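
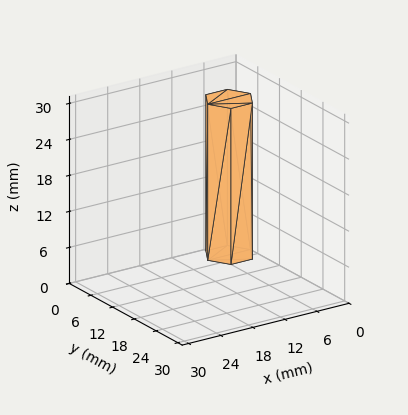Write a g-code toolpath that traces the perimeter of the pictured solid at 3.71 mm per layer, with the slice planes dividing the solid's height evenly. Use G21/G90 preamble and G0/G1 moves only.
Reading the render: the shape is a regular 6-sided prism (a cylinder approximated with 6 flat sides), circumscribed radius ≈ 4 mm, height ≈ 26 mm (dimensions read to the nearest mm from the axis ticks). For the g-code, the solid's height is divided into equal slices at the stated Δz and each level perimeter traced with G1 moves after a G0 lift.

; perimeter-only toolpath
G21 ; units = mm
G90 ; absolute positioning
G28 ; home
; layer 1
G0 Z3.71
G0 X8.00 Y4.00
G1 X6.00 Y7.46
G1 X2.00 Y7.46
G1 X0.00 Y4.00
G1 X2.00 Y0.54
G1 X6.00 Y0.54
G1 X8.00 Y4.00
; layer 2
G0 Z7.43
G0 X8.00 Y4.00
G1 X6.00 Y7.46
G1 X2.00 Y7.46
G1 X0.00 Y4.00
G1 X2.00 Y0.54
G1 X6.00 Y0.54
G1 X8.00 Y4.00
; layer 3
G0 Z11.14
G0 X8.00 Y4.00
G1 X6.00 Y7.46
G1 X2.00 Y7.46
G1 X0.00 Y4.00
G1 X2.00 Y0.54
G1 X6.00 Y0.54
G1 X8.00 Y4.00
; layer 4
G0 Z14.86
G0 X8.00 Y4.00
G1 X6.00 Y7.46
G1 X2.00 Y7.46
G1 X0.00 Y4.00
G1 X2.00 Y0.54
G1 X6.00 Y0.54
G1 X8.00 Y4.00
; layer 5
G0 Z18.57
G0 X8.00 Y4.00
G1 X6.00 Y7.46
G1 X2.00 Y7.46
G1 X0.00 Y4.00
G1 X2.00 Y0.54
G1 X6.00 Y0.54
G1 X8.00 Y4.00
; layer 6
G0 Z22.29
G0 X8.00 Y4.00
G1 X6.00 Y7.46
G1 X2.00 Y7.46
G1 X0.00 Y4.00
G1 X2.00 Y0.54
G1 X6.00 Y0.54
G1 X8.00 Y4.00
; layer 7
G0 Z26.00
G0 X8.00 Y4.00
G1 X6.00 Y7.46
G1 X2.00 Y7.46
G1 X0.00 Y4.00
G1 X2.00 Y0.54
G1 X6.00 Y0.54
G1 X8.00 Y4.00
M2 ; end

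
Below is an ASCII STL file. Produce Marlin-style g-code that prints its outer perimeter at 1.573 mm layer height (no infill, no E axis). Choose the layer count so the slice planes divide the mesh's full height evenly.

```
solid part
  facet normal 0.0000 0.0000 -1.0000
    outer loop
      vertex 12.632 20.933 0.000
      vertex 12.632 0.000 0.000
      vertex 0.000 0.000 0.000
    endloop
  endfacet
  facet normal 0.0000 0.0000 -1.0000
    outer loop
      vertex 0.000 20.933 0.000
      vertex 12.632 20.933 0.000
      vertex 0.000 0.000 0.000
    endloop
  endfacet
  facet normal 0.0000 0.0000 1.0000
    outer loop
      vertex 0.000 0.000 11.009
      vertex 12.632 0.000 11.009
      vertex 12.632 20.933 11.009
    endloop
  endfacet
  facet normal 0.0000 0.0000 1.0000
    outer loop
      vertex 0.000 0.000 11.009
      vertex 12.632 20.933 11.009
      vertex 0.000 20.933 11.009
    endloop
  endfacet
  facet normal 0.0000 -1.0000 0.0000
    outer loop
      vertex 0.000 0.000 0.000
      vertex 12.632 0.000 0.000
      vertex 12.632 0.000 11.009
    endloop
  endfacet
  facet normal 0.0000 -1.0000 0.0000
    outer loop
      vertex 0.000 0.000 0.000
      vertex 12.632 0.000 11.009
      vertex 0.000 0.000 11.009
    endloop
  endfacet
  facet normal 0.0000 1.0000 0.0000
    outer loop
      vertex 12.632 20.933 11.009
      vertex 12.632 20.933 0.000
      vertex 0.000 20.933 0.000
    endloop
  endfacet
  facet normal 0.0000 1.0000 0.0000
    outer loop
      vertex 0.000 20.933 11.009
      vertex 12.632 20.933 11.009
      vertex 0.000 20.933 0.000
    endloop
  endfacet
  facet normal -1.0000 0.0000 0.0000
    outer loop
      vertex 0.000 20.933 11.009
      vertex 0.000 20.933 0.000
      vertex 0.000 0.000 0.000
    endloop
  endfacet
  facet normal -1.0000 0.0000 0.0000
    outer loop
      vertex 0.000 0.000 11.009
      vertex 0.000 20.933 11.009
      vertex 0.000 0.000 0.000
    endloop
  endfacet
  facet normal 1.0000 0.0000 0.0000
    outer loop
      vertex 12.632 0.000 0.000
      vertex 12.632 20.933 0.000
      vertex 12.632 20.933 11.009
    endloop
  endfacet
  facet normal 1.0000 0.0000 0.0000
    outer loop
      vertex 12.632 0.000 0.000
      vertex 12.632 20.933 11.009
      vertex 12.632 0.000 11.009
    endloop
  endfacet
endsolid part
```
; perimeter-only toolpath
G21 ; units = mm
G90 ; absolute positioning
G28 ; home
; layer 1
G0 Z1.573
G0 X0.000 Y0.000
G1 X12.632 Y0.000
G1 X12.632 Y20.933
G1 X0.000 Y20.933
G1 X0.000 Y0.000
; layer 2
G0 Z3.145
G0 X0.000 Y0.000
G1 X12.632 Y0.000
G1 X12.632 Y20.933
G1 X0.000 Y20.933
G1 X0.000 Y0.000
; layer 3
G0 Z4.718
G0 X0.000 Y0.000
G1 X12.632 Y0.000
G1 X12.632 Y20.933
G1 X0.000 Y20.933
G1 X0.000 Y0.000
; layer 4
G0 Z6.291
G0 X0.000 Y0.000
G1 X12.632 Y0.000
G1 X12.632 Y20.933
G1 X0.000 Y20.933
G1 X0.000 Y0.000
; layer 5
G0 Z7.864
G0 X0.000 Y0.000
G1 X12.632 Y0.000
G1 X12.632 Y20.933
G1 X0.000 Y20.933
G1 X0.000 Y0.000
; layer 6
G0 Z9.436
G0 X0.000 Y0.000
G1 X12.632 Y0.000
G1 X12.632 Y20.933
G1 X0.000 Y20.933
G1 X0.000 Y0.000
; layer 7
G0 Z11.009
G0 X0.000 Y0.000
G1 X12.632 Y0.000
G1 X12.632 Y20.933
G1 X0.000 Y20.933
G1 X0.000 Y0.000
M2 ; end

The solid is a rectangular box, roughly 12.6 × 20.9 mm footprint and 11 mm tall. Slicing at Δz = 1.573 mm — 7 equal slices spanning the solid's height, so layer i sits at z = i·h/7 — gives 7 non-empty perimeters. Each is a 4-segment closed polygon; G0 lifts to the layer z and rapids to the start vertex, then G1 traces the edges.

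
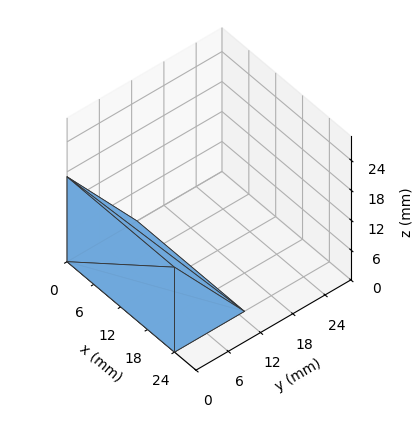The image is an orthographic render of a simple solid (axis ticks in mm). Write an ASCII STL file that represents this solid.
Reading the render: the shape is a wedge (ramp): 24 × 13 mm base, rising to 17 mm along the y=0 edge and sloping linearly to z=0 at y=13 (dimensions read to the nearest mm from the axis ticks). For the STL, each face is triangulated and given an outward normal.

solid part
  facet normal 0.0000 0.0000 -1.0000
    outer loop
      vertex 24.0 13.0 0.0
      vertex 24.0 0.0 0.0
      vertex 0.0 0.0 0.0
    endloop
  endfacet
  facet normal 0.0000 0.0000 -1.0000
    outer loop
      vertex 0.0 13.0 0.0
      vertex 24.0 13.0 0.0
      vertex 0.0 0.0 0.0
    endloop
  endfacet
  facet normal 0.0000 -1.0000 0.0000
    outer loop
      vertex 0.0 0.0 0.0
      vertex 24.0 0.0 0.0
      vertex 24.0 0.0 17.0
    endloop
  endfacet
  facet normal 0.0000 -1.0000 0.0000
    outer loop
      vertex 0.0 0.0 0.0
      vertex 24.0 0.0 17.0
      vertex 0.0 0.0 17.0
    endloop
  endfacet
  facet normal 0.0000 0.7944 0.6075
    outer loop
      vertex 0.0 0.0 17.0
      vertex 24.0 0.0 17.0
      vertex 24.0 13.0 0.0
    endloop
  endfacet
  facet normal 0.0000 0.7944 0.6075
    outer loop
      vertex 0.0 0.0 17.0
      vertex 24.0 13.0 0.0
      vertex 0.0 13.0 0.0
    endloop
  endfacet
  facet normal -1.0000 0.0000 0.0000
    outer loop
      vertex 0.0 0.0 17.0
      vertex 0.0 13.0 0.0
      vertex 0.0 0.0 0.0
    endloop
  endfacet
  facet normal 1.0000 0.0000 0.0000
    outer loop
      vertex 24.0 0.0 0.0
      vertex 24.0 13.0 0.0
      vertex 24.0 0.0 17.0
    endloop
  endfacet
endsolid part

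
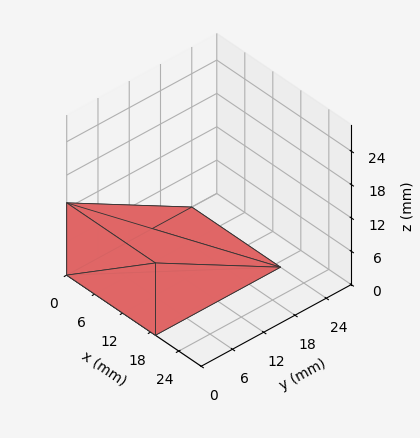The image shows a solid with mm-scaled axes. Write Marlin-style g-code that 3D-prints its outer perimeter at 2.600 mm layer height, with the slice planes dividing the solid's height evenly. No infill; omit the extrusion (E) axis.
Reading the render: the shape is a wedge (ramp): 19 × 24 mm base, rising to 13 mm along the y=0 edge and sloping linearly to z=0 at y=24 (dimensions read to the nearest mm from the axis ticks). For the g-code, the solid's height is divided into equal slices at the stated Δz and each level perimeter traced with G1 moves after a G0 lift.

; perimeter-only toolpath
G21 ; units = mm
G90 ; absolute positioning
G28 ; home
; layer 1
G0 Z2.600
G0 X0.000 Y0.000
G1 X19.000 Y0.000
G1 X19.000 Y19.200
G1 X0.000 Y19.200
G1 X0.000 Y0.000
; layer 2
G0 Z5.200
G0 X0.000 Y0.000
G1 X19.000 Y0.000
G1 X19.000 Y14.400
G1 X0.000 Y14.400
G1 X0.000 Y0.000
; layer 3
G0 Z7.800
G0 X0.000 Y0.000
G1 X19.000 Y0.000
G1 X19.000 Y9.600
G1 X0.000 Y9.600
G1 X0.000 Y0.000
; layer 4
G0 Z10.400
G0 X0.000 Y0.000
G1 X19.000 Y0.000
G1 X19.000 Y4.800
G1 X0.000 Y4.800
G1 X0.000 Y0.000
M2 ; end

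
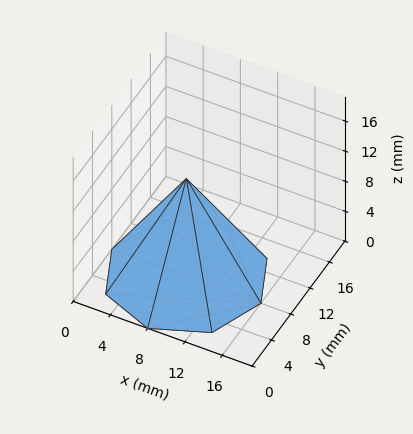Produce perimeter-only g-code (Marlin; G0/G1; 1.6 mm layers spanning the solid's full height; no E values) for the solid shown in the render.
Reading the render: the shape is a regular 8-sided pyramid, base circumscribed radius ≈ 8 mm, apex at z ≈ 13 mm (dimensions read to the nearest mm from the axis ticks). For the g-code, the solid's height is divided into equal slices at the stated Δz and each level perimeter traced with G1 moves after a G0 lift.

; perimeter-only toolpath
G21 ; units = mm
G90 ; absolute positioning
G28 ; home
; layer 1
G0 Z1.6
G0 X15.0 Y8.0
G1 X13.0 Y13.0
G1 X8.0 Y15.0
G1 X3.0 Y13.0
G1 X1.0 Y8.0
G1 X3.0 Y3.0
G1 X8.0 Y1.0
G1 X13.0 Y3.0
G1 X15.0 Y8.0
; layer 2
G0 Z3.2
G0 X14.0 Y8.0
G1 X12.3 Y12.3
G1 X8.0 Y14.0
G1 X3.7 Y12.3
G1 X2.0 Y8.0
G1 X3.7 Y3.7
G1 X8.0 Y2.0
G1 X12.3 Y3.7
G1 X14.0 Y8.0
; layer 3
G0 Z4.9
G0 X13.0 Y8.0
G1 X11.6 Y11.6
G1 X8.0 Y13.0
G1 X4.4 Y11.6
G1 X3.0 Y8.0
G1 X4.4 Y4.4
G1 X8.0 Y3.0
G1 X11.6 Y4.4
G1 X13.0 Y8.0
; layer 4
G0 Z6.5
G0 X12.0 Y8.0
G1 X10.8 Y10.8
G1 X8.0 Y12.0
G1 X5.2 Y10.8
G1 X4.0 Y8.0
G1 X5.2 Y5.2
G1 X8.0 Y4.0
G1 X10.8 Y5.2
G1 X12.0 Y8.0
; layer 5
G0 Z8.1
G0 X11.0 Y8.0
G1 X10.1 Y10.1
G1 X8.0 Y11.0
G1 X5.9 Y10.1
G1 X5.0 Y8.0
G1 X5.9 Y5.9
G1 X8.0 Y5.0
G1 X10.1 Y5.9
G1 X11.0 Y8.0
; layer 6
G0 Z9.8
G0 X10.0 Y8.0
G1 X9.4 Y9.4
G1 X8.0 Y10.0
G1 X6.6 Y9.4
G1 X6.0 Y8.0
G1 X6.6 Y6.6
G1 X8.0 Y6.0
G1 X9.4 Y6.6
G1 X10.0 Y8.0
; layer 7
G0 Z11.4
G0 X9.0 Y8.0
G1 X8.7 Y8.7
G1 X8.0 Y9.0
G1 X7.3 Y8.7
G1 X7.0 Y8.0
G1 X7.3 Y7.3
G1 X8.0 Y7.0
G1 X8.7 Y7.3
G1 X9.0 Y8.0
M2 ; end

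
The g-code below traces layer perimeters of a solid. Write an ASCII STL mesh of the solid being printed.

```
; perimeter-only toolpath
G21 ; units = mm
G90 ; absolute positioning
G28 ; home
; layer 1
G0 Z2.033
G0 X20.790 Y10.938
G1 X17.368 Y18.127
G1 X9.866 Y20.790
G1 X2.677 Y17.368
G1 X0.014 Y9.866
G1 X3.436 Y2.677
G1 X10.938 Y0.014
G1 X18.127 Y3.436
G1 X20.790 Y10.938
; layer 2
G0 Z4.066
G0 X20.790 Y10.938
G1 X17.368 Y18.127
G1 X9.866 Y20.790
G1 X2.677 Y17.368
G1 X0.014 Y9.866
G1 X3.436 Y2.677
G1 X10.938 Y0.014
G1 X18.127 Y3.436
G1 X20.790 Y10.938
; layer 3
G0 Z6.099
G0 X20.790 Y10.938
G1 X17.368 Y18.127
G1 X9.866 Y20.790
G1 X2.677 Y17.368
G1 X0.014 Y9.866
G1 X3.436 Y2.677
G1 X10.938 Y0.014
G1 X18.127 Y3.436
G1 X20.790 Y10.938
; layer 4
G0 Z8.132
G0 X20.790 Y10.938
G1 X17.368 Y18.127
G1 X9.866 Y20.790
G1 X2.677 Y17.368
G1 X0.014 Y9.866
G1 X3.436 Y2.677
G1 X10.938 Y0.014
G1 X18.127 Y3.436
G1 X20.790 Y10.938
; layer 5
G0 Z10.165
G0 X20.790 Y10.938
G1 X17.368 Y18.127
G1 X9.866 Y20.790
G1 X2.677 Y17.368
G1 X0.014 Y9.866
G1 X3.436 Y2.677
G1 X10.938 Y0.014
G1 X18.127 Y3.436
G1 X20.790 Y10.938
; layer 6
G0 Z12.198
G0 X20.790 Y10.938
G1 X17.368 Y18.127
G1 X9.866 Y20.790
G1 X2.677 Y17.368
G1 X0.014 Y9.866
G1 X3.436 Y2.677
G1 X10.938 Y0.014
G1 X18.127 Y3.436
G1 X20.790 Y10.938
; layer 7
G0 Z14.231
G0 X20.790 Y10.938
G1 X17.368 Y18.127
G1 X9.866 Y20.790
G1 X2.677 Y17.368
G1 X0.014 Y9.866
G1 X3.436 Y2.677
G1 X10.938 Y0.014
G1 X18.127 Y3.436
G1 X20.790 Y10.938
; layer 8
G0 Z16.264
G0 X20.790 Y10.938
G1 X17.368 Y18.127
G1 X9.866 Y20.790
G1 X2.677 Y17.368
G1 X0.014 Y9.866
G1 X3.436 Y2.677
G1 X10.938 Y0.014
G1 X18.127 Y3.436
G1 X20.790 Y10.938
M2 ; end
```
solid part
  facet normal 0.0000 0.0000 -1.0000
    outer loop
      vertex 9.866 20.790 0.000
      vertex 17.368 18.127 0.000
      vertex 20.790 10.938 0.000
    endloop
  endfacet
  facet normal 0.0000 0.0000 -1.0000
    outer loop
      vertex 2.677 17.368 0.000
      vertex 9.866 20.790 0.000
      vertex 20.790 10.938 0.000
    endloop
  endfacet
  facet normal 0.0000 0.0000 -1.0000
    outer loop
      vertex 0.014 9.866 0.000
      vertex 2.677 17.368 0.000
      vertex 20.790 10.938 0.000
    endloop
  endfacet
  facet normal 0.0000 0.0000 -1.0000
    outer loop
      vertex 3.436 2.677 0.000
      vertex 0.014 9.866 0.000
      vertex 20.790 10.938 0.000
    endloop
  endfacet
  facet normal 0.0000 0.0000 -1.0000
    outer loop
      vertex 10.938 0.014 0.000
      vertex 3.436 2.677 0.000
      vertex 20.790 10.938 0.000
    endloop
  endfacet
  facet normal 0.0000 0.0000 -1.0000
    outer loop
      vertex 18.127 3.436 0.000
      vertex 10.938 0.014 0.000
      vertex 20.790 10.938 0.000
    endloop
  endfacet
  facet normal 0.0000 0.0000 1.0000
    outer loop
      vertex 20.790 10.938 16.264
      vertex 17.368 18.127 16.264
      vertex 9.866 20.790 16.264
    endloop
  endfacet
  facet normal 0.0000 0.0000 1.0000
    outer loop
      vertex 20.790 10.938 16.264
      vertex 9.866 20.790 16.264
      vertex 2.677 17.368 16.264
    endloop
  endfacet
  facet normal 0.0000 0.0000 1.0000
    outer loop
      vertex 20.790 10.938 16.264
      vertex 2.677 17.368 16.264
      vertex 0.014 9.866 16.264
    endloop
  endfacet
  facet normal 0.0000 0.0000 1.0000
    outer loop
      vertex 20.790 10.938 16.264
      vertex 0.014 9.866 16.264
      vertex 3.436 2.677 16.264
    endloop
  endfacet
  facet normal 0.0000 0.0000 1.0000
    outer loop
      vertex 20.790 10.938 16.264
      vertex 3.436 2.677 16.264
      vertex 10.938 0.014 16.264
    endloop
  endfacet
  facet normal 0.0000 0.0000 1.0000
    outer loop
      vertex 20.790 10.938 16.264
      vertex 10.938 0.014 16.264
      vertex 18.127 3.436 16.264
    endloop
  endfacet
  facet normal 0.9029 0.4298 0.0000
    outer loop
      vertex 20.790 10.938 0.000
      vertex 17.368 18.127 0.000
      vertex 17.368 18.127 16.264
    endloop
  endfacet
  facet normal 0.9029 0.4298 0.0000
    outer loop
      vertex 20.790 10.938 0.000
      vertex 17.368 18.127 16.264
      vertex 20.790 10.938 16.264
    endloop
  endfacet
  facet normal 0.3345 0.9424 0.0000
    outer loop
      vertex 17.368 18.127 0.000
      vertex 9.866 20.790 0.000
      vertex 9.866 20.790 16.264
    endloop
  endfacet
  facet normal 0.3345 0.9424 0.0000
    outer loop
      vertex 17.368 18.127 0.000
      vertex 9.866 20.790 16.264
      vertex 17.368 18.127 16.264
    endloop
  endfacet
  facet normal -0.4298 0.9029 0.0000
    outer loop
      vertex 9.866 20.790 0.000
      vertex 2.677 17.368 0.000
      vertex 2.677 17.368 16.264
    endloop
  endfacet
  facet normal -0.4298 0.9029 0.0000
    outer loop
      vertex 9.866 20.790 0.000
      vertex 2.677 17.368 16.264
      vertex 9.866 20.790 16.264
    endloop
  endfacet
  facet normal -0.9424 0.3345 0.0000
    outer loop
      vertex 2.677 17.368 0.000
      vertex 0.014 9.866 0.000
      vertex 0.014 9.866 16.264
    endloop
  endfacet
  facet normal -0.9424 0.3345 0.0000
    outer loop
      vertex 2.677 17.368 0.000
      vertex 0.014 9.866 16.264
      vertex 2.677 17.368 16.264
    endloop
  endfacet
  facet normal -0.9029 -0.4298 0.0000
    outer loop
      vertex 0.014 9.866 0.000
      vertex 3.436 2.677 0.000
      vertex 3.436 2.677 16.264
    endloop
  endfacet
  facet normal -0.9029 -0.4298 0.0000
    outer loop
      vertex 0.014 9.866 0.000
      vertex 3.436 2.677 16.264
      vertex 0.014 9.866 16.264
    endloop
  endfacet
  facet normal -0.3345 -0.9424 0.0000
    outer loop
      vertex 3.436 2.677 0.000
      vertex 10.938 0.014 0.000
      vertex 10.938 0.014 16.264
    endloop
  endfacet
  facet normal -0.3345 -0.9424 0.0000
    outer loop
      vertex 3.436 2.677 0.000
      vertex 10.938 0.014 16.264
      vertex 3.436 2.677 16.264
    endloop
  endfacet
  facet normal 0.4298 -0.9029 0.0000
    outer loop
      vertex 10.938 0.014 0.000
      vertex 18.127 3.436 0.000
      vertex 18.127 3.436 16.264
    endloop
  endfacet
  facet normal 0.4298 -0.9029 0.0000
    outer loop
      vertex 10.938 0.014 0.000
      vertex 18.127 3.436 16.264
      vertex 10.938 0.014 16.264
    endloop
  endfacet
  facet normal 0.9424 -0.3345 0.0000
    outer loop
      vertex 18.127 3.436 0.000
      vertex 20.790 10.938 0.000
      vertex 20.790 10.938 16.264
    endloop
  endfacet
  facet normal 0.9424 -0.3345 0.0000
    outer loop
      vertex 18.127 3.436 0.000
      vertex 20.790 10.938 16.264
      vertex 18.127 3.436 16.264
    endloop
  endfacet
endsolid part

The G0 Z moves step by Δz≈2.033 mm. Every layer's G1 loop is the same polygon, so the solid is a straight extrusion of it from z=0 to z≈16.3. Closing with flat bottom and top caps and triangulating gives 28 facets — a regular 8-sided prism (a cylinder approximated with 8 flat sides), circumscribed radius ≈ 10.4 mm, height ≈ 16.3 mm.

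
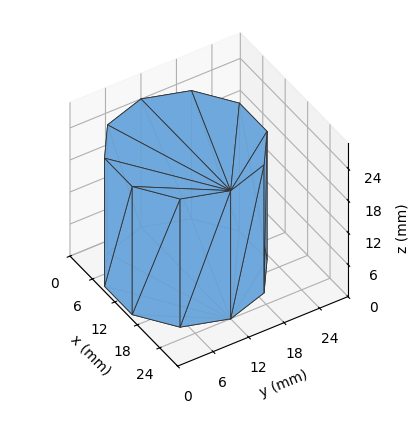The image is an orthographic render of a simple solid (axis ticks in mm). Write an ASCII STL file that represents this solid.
Reading the render: the shape is a regular 10-sided prism (a cylinder approximated with 10 flat sides), circumscribed radius ≈ 12 mm, height ≈ 24 mm (dimensions read to the nearest mm from the axis ticks). For the STL, each face is triangulated and given an outward normal.

solid part
  facet normal 0.0000 0.0000 -1.0000
    outer loop
      vertex 15.7 23.4 0.0
      vertex 21.7 19.1 0.0
      vertex 24.0 12.0 0.0
    endloop
  endfacet
  facet normal 0.0000 0.0000 -1.0000
    outer loop
      vertex 8.3 23.4 0.0
      vertex 15.7 23.4 0.0
      vertex 24.0 12.0 0.0
    endloop
  endfacet
  facet normal 0.0000 0.0000 -1.0000
    outer loop
      vertex 2.3 19.1 0.0
      vertex 8.3 23.4 0.0
      vertex 24.0 12.0 0.0
    endloop
  endfacet
  facet normal 0.0000 0.0000 -1.0000
    outer loop
      vertex 0.0 12.0 0.0
      vertex 2.3 19.1 0.0
      vertex 24.0 12.0 0.0
    endloop
  endfacet
  facet normal 0.0000 0.0000 -1.0000
    outer loop
      vertex 2.3 4.9 0.0
      vertex 0.0 12.0 0.0
      vertex 24.0 12.0 0.0
    endloop
  endfacet
  facet normal 0.0000 0.0000 -1.0000
    outer loop
      vertex 8.3 0.6 0.0
      vertex 2.3 4.9 0.0
      vertex 24.0 12.0 0.0
    endloop
  endfacet
  facet normal 0.0000 0.0000 -1.0000
    outer loop
      vertex 15.7 0.6 0.0
      vertex 8.3 0.6 0.0
      vertex 24.0 12.0 0.0
    endloop
  endfacet
  facet normal 0.0000 0.0000 -1.0000
    outer loop
      vertex 21.7 4.9 0.0
      vertex 15.7 0.6 0.0
      vertex 24.0 12.0 0.0
    endloop
  endfacet
  facet normal 0.0000 0.0000 1.0000
    outer loop
      vertex 24.0 12.0 24.0
      vertex 21.7 19.1 24.0
      vertex 15.7 23.4 24.0
    endloop
  endfacet
  facet normal 0.0000 0.0000 1.0000
    outer loop
      vertex 24.0 12.0 24.0
      vertex 15.7 23.4 24.0
      vertex 8.3 23.4 24.0
    endloop
  endfacet
  facet normal 0.0000 0.0000 1.0000
    outer loop
      vertex 24.0 12.0 24.0
      vertex 8.3 23.4 24.0
      vertex 2.3 19.1 24.0
    endloop
  endfacet
  facet normal 0.0000 0.0000 1.0000
    outer loop
      vertex 24.0 12.0 24.0
      vertex 2.3 19.1 24.0
      vertex 0.0 12.0 24.0
    endloop
  endfacet
  facet normal 0.0000 0.0000 1.0000
    outer loop
      vertex 24.0 12.0 24.0
      vertex 0.0 12.0 24.0
      vertex 2.3 4.9 24.0
    endloop
  endfacet
  facet normal 0.0000 0.0000 1.0000
    outer loop
      vertex 24.0 12.0 24.0
      vertex 2.3 4.9 24.0
      vertex 8.3 0.6 24.0
    endloop
  endfacet
  facet normal 0.0000 0.0000 1.0000
    outer loop
      vertex 24.0 12.0 24.0
      vertex 8.3 0.6 24.0
      vertex 15.7 0.6 24.0
    endloop
  endfacet
  facet normal 0.0000 0.0000 1.0000
    outer loop
      vertex 24.0 12.0 24.0
      vertex 15.7 0.6 24.0
      vertex 21.7 4.9 24.0
    endloop
  endfacet
  facet normal 0.9513 0.3082 0.0000
    outer loop
      vertex 24.0 12.0 0.0
      vertex 21.7 19.1 0.0
      vertex 21.7 19.1 24.0
    endloop
  endfacet
  facet normal 0.9513 0.3082 0.0000
    outer loop
      vertex 24.0 12.0 0.0
      vertex 21.7 19.1 24.0
      vertex 24.0 12.0 24.0
    endloop
  endfacet
  facet normal 0.5825 0.8128 0.0000
    outer loop
      vertex 21.7 19.1 0.0
      vertex 15.7 23.4 0.0
      vertex 15.7 23.4 24.0
    endloop
  endfacet
  facet normal 0.5825 0.8128 0.0000
    outer loop
      vertex 21.7 19.1 0.0
      vertex 15.7 23.4 24.0
      vertex 21.7 19.1 24.0
    endloop
  endfacet
  facet normal 0.0000 1.0000 0.0000
    outer loop
      vertex 15.7 23.4 0.0
      vertex 8.3 23.4 0.0
      vertex 8.3 23.4 24.0
    endloop
  endfacet
  facet normal 0.0000 1.0000 0.0000
    outer loop
      vertex 15.7 23.4 0.0
      vertex 8.3 23.4 24.0
      vertex 15.7 23.4 24.0
    endloop
  endfacet
  facet normal -0.5825 0.8128 0.0000
    outer loop
      vertex 8.3 23.4 0.0
      vertex 2.3 19.1 0.0
      vertex 2.3 19.1 24.0
    endloop
  endfacet
  facet normal -0.5825 0.8128 0.0000
    outer loop
      vertex 8.3 23.4 0.0
      vertex 2.3 19.1 24.0
      vertex 8.3 23.4 24.0
    endloop
  endfacet
  facet normal -0.9513 0.3082 0.0000
    outer loop
      vertex 2.3 19.1 0.0
      vertex 0.0 12.0 0.0
      vertex 0.0 12.0 24.0
    endloop
  endfacet
  facet normal -0.9513 0.3082 0.0000
    outer loop
      vertex 2.3 19.1 0.0
      vertex 0.0 12.0 24.0
      vertex 2.3 19.1 24.0
    endloop
  endfacet
  facet normal -0.9513 -0.3082 0.0000
    outer loop
      vertex 0.0 12.0 0.0
      vertex 2.3 4.9 0.0
      vertex 2.3 4.9 24.0
    endloop
  endfacet
  facet normal -0.9513 -0.3082 0.0000
    outer loop
      vertex 0.0 12.0 0.0
      vertex 2.3 4.9 24.0
      vertex 0.0 12.0 24.0
    endloop
  endfacet
  facet normal -0.5825 -0.8128 0.0000
    outer loop
      vertex 2.3 4.9 0.0
      vertex 8.3 0.6 0.0
      vertex 8.3 0.6 24.0
    endloop
  endfacet
  facet normal -0.5825 -0.8128 0.0000
    outer loop
      vertex 2.3 4.9 0.0
      vertex 8.3 0.6 24.0
      vertex 2.3 4.9 24.0
    endloop
  endfacet
  facet normal 0.0000 -1.0000 0.0000
    outer loop
      vertex 8.3 0.6 0.0
      vertex 15.7 0.6 0.0
      vertex 15.7 0.6 24.0
    endloop
  endfacet
  facet normal 0.0000 -1.0000 0.0000
    outer loop
      vertex 8.3 0.6 0.0
      vertex 15.7 0.6 24.0
      vertex 8.3 0.6 24.0
    endloop
  endfacet
  facet normal 0.5825 -0.8128 0.0000
    outer loop
      vertex 15.7 0.6 0.0
      vertex 21.7 4.9 0.0
      vertex 21.7 4.9 24.0
    endloop
  endfacet
  facet normal 0.5825 -0.8128 0.0000
    outer loop
      vertex 15.7 0.6 0.0
      vertex 21.7 4.9 24.0
      vertex 15.7 0.6 24.0
    endloop
  endfacet
  facet normal 0.9513 -0.3082 0.0000
    outer loop
      vertex 21.7 4.9 0.0
      vertex 24.0 12.0 0.0
      vertex 24.0 12.0 24.0
    endloop
  endfacet
  facet normal 0.9513 -0.3082 0.0000
    outer loop
      vertex 21.7 4.9 0.0
      vertex 24.0 12.0 24.0
      vertex 21.7 4.9 24.0
    endloop
  endfacet
endsolid part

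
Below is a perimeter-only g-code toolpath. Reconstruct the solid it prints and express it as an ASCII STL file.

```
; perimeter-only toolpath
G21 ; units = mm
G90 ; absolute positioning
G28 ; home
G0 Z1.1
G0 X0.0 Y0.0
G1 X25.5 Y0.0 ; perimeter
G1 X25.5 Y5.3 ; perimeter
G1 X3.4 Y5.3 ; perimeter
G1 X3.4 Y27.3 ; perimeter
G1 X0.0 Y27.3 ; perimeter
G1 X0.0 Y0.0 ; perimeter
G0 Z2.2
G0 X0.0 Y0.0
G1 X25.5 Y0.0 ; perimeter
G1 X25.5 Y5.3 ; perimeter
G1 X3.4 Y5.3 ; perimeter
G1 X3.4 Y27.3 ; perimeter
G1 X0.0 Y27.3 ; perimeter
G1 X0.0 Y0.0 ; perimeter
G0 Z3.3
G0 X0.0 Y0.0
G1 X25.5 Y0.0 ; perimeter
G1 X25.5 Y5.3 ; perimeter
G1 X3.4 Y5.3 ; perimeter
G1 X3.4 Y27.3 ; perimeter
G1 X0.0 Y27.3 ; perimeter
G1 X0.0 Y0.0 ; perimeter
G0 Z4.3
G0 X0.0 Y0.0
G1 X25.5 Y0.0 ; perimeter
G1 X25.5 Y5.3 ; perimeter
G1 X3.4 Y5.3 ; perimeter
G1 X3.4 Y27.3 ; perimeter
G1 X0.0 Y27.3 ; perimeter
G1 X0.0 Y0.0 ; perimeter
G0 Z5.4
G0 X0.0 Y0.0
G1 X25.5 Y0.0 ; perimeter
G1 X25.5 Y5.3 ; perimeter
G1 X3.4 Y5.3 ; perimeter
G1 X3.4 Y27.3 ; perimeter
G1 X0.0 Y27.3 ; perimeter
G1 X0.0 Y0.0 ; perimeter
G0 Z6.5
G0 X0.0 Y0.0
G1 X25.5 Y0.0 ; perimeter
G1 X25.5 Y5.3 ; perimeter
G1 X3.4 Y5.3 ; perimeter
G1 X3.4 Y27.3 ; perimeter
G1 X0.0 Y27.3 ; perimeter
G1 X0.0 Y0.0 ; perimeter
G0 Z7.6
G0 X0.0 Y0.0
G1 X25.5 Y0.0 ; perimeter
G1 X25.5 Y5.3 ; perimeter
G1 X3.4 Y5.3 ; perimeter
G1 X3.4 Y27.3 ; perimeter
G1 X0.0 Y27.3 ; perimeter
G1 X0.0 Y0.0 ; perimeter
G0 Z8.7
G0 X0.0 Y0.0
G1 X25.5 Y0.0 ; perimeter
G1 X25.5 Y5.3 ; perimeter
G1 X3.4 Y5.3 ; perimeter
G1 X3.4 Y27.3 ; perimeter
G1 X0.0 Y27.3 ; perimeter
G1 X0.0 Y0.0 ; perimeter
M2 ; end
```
solid part
  facet normal 0.0000 0.0000 -1.0000
    outer loop
      vertex 25.5 5.3 0.0
      vertex 25.5 0.0 0.0
      vertex 0.0 0.0 0.0
    endloop
  endfacet
  facet normal 0.0000 0.0000 -1.0000
    outer loop
      vertex 3.4 5.3 0.0
      vertex 25.5 5.3 0.0
      vertex 0.0 0.0 0.0
    endloop
  endfacet
  facet normal 0.0000 0.0000 -1.0000
    outer loop
      vertex 3.4 27.3 0.0
      vertex 3.4 5.3 0.0
      vertex 0.0 0.0 0.0
    endloop
  endfacet
  facet normal 0.0000 0.0000 -1.0000
    outer loop
      vertex 0.0 27.3 0.0
      vertex 3.4 27.3 0.0
      vertex 0.0 0.0 0.0
    endloop
  endfacet
  facet normal 0.0000 0.0000 1.0000
    outer loop
      vertex 0.0 0.0 8.7
      vertex 25.5 0.0 8.7
      vertex 25.5 5.3 8.7
    endloop
  endfacet
  facet normal 0.0000 0.0000 1.0000
    outer loop
      vertex 0.0 0.0 8.7
      vertex 25.5 5.3 8.7
      vertex 3.4 5.3 8.7
    endloop
  endfacet
  facet normal 0.0000 0.0000 1.0000
    outer loop
      vertex 0.0 0.0 8.7
      vertex 3.4 5.3 8.7
      vertex 3.4 27.3 8.7
    endloop
  endfacet
  facet normal 0.0000 0.0000 1.0000
    outer loop
      vertex 0.0 0.0 8.7
      vertex 3.4 27.3 8.7
      vertex 0.0 27.3 8.7
    endloop
  endfacet
  facet normal 0.0000 -1.0000 0.0000
    outer loop
      vertex 0.0 0.0 0.0
      vertex 25.5 0.0 0.0
      vertex 25.5 0.0 8.7
    endloop
  endfacet
  facet normal 0.0000 -1.0000 0.0000
    outer loop
      vertex 0.0 0.0 0.0
      vertex 25.5 0.0 8.7
      vertex 0.0 0.0 8.7
    endloop
  endfacet
  facet normal 1.0000 0.0000 0.0000
    outer loop
      vertex 25.5 0.0 0.0
      vertex 25.5 5.3 0.0
      vertex 25.5 5.3 8.7
    endloop
  endfacet
  facet normal 1.0000 0.0000 0.0000
    outer loop
      vertex 25.5 0.0 0.0
      vertex 25.5 5.3 8.7
      vertex 25.5 0.0 8.7
    endloop
  endfacet
  facet normal 0.0000 1.0000 0.0000
    outer loop
      vertex 25.5 5.3 0.0
      vertex 3.4 5.3 0.0
      vertex 3.4 5.3 8.7
    endloop
  endfacet
  facet normal 0.0000 1.0000 0.0000
    outer loop
      vertex 25.5 5.3 0.0
      vertex 3.4 5.3 8.7
      vertex 25.5 5.3 8.7
    endloop
  endfacet
  facet normal 1.0000 0.0000 0.0000
    outer loop
      vertex 3.4 5.3 0.0
      vertex 3.4 27.3 0.0
      vertex 3.4 27.3 8.7
    endloop
  endfacet
  facet normal 1.0000 0.0000 0.0000
    outer loop
      vertex 3.4 5.3 0.0
      vertex 3.4 27.3 8.7
      vertex 3.4 5.3 8.7
    endloop
  endfacet
  facet normal 0.0000 1.0000 0.0000
    outer loop
      vertex 3.4 27.3 0.0
      vertex 0.0 27.3 0.0
      vertex 0.0 27.3 8.7
    endloop
  endfacet
  facet normal 0.0000 1.0000 0.0000
    outer loop
      vertex 3.4 27.3 0.0
      vertex 0.0 27.3 8.7
      vertex 3.4 27.3 8.7
    endloop
  endfacet
  facet normal -1.0000 0.0000 0.0000
    outer loop
      vertex 0.0 27.3 0.0
      vertex 0.0 0.0 0.0
      vertex 0.0 0.0 8.7
    endloop
  endfacet
  facet normal -1.0000 0.0000 0.0000
    outer loop
      vertex 0.0 27.3 0.0
      vertex 0.0 0.0 8.7
      vertex 0.0 27.3 8.7
    endloop
  endfacet
endsolid part

The G0 Z moves step by Δz≈1.1 mm. Every layer's G1 loop is the same polygon, so the solid is a straight extrusion of it from z=0 to z≈8.7. Closing with flat bottom and top caps and triangulating gives 20 facets — an L-shaped prism: outer 25.5 × 27.3 mm, arm thicknesses ≈ 5.3 mm (horizontal) and 3.4 mm (vertical), extruded 8.7 mm in z.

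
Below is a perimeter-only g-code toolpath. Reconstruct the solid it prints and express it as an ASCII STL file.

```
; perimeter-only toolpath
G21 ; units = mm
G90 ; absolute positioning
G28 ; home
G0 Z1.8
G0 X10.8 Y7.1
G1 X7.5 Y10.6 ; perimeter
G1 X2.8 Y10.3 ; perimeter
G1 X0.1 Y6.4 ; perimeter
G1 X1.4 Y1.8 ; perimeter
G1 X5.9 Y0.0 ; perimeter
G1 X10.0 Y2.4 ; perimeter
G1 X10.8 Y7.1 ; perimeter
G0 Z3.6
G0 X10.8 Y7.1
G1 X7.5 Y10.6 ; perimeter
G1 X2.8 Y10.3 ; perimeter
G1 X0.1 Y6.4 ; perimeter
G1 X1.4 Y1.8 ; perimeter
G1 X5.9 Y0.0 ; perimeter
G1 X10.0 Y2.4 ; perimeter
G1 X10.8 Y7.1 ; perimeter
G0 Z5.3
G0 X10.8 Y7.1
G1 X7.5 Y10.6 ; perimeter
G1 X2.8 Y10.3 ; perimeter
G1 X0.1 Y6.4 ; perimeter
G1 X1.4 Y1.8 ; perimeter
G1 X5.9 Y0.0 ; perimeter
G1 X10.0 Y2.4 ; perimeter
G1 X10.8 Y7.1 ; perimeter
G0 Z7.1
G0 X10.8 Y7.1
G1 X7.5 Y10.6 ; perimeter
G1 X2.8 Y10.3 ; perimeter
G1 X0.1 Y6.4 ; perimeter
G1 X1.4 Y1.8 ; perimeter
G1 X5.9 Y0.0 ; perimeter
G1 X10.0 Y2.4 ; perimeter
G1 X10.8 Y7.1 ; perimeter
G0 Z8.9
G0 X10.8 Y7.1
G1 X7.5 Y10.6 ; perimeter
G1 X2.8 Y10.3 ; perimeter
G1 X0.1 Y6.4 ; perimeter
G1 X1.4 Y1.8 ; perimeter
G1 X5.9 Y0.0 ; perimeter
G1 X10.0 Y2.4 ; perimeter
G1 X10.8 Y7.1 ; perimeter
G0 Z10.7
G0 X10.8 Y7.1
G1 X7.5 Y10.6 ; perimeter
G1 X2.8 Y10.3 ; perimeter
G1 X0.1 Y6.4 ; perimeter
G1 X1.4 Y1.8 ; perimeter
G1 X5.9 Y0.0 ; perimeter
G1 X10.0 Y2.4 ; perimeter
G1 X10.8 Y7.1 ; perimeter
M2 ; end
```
solid part
  facet normal 0.0000 0.0000 -1.0000
    outer loop
      vertex 2.8 10.3 0.0
      vertex 7.5 10.6 0.0
      vertex 10.8 7.1 0.0
    endloop
  endfacet
  facet normal 0.0000 0.0000 -1.0000
    outer loop
      vertex 0.1 6.4 0.0
      vertex 2.8 10.3 0.0
      vertex 10.8 7.1 0.0
    endloop
  endfacet
  facet normal 0.0000 0.0000 -1.0000
    outer loop
      vertex 1.4 1.8 0.0
      vertex 0.1 6.4 0.0
      vertex 10.8 7.1 0.0
    endloop
  endfacet
  facet normal 0.0000 0.0000 -1.0000
    outer loop
      vertex 5.9 0.0 0.0
      vertex 1.4 1.8 0.0
      vertex 10.8 7.1 0.0
    endloop
  endfacet
  facet normal 0.0000 0.0000 -1.0000
    outer loop
      vertex 10.0 2.4 0.0
      vertex 5.9 0.0 0.0
      vertex 10.8 7.1 0.0
    endloop
  endfacet
  facet normal 0.0000 0.0000 1.0000
    outer loop
      vertex 10.8 7.1 10.7
      vertex 7.5 10.6 10.7
      vertex 2.8 10.3 10.7
    endloop
  endfacet
  facet normal 0.0000 0.0000 1.0000
    outer loop
      vertex 10.8 7.1 10.7
      vertex 2.8 10.3 10.7
      vertex 0.1 6.4 10.7
    endloop
  endfacet
  facet normal 0.0000 0.0000 1.0000
    outer loop
      vertex 10.8 7.1 10.7
      vertex 0.1 6.4 10.7
      vertex 1.4 1.8 10.7
    endloop
  endfacet
  facet normal 0.0000 0.0000 1.0000
    outer loop
      vertex 10.8 7.1 10.7
      vertex 1.4 1.8 10.7
      vertex 5.9 0.0 10.7
    endloop
  endfacet
  facet normal 0.0000 0.0000 1.0000
    outer loop
      vertex 10.8 7.1 10.7
      vertex 5.9 0.0 10.7
      vertex 10.0 2.4 10.7
    endloop
  endfacet
  facet normal 0.7276 0.6860 0.0000
    outer loop
      vertex 10.8 7.1 0.0
      vertex 7.5 10.6 0.0
      vertex 7.5 10.6 10.7
    endloop
  endfacet
  facet normal 0.7276 0.6860 0.0000
    outer loop
      vertex 10.8 7.1 0.0
      vertex 7.5 10.6 10.7
      vertex 10.8 7.1 10.7
    endloop
  endfacet
  facet normal -0.0637 0.9980 0.0000
    outer loop
      vertex 7.5 10.6 0.0
      vertex 2.8 10.3 0.0
      vertex 2.8 10.3 10.7
    endloop
  endfacet
  facet normal -0.0637 0.9980 0.0000
    outer loop
      vertex 7.5 10.6 0.0
      vertex 2.8 10.3 10.7
      vertex 7.5 10.6 10.7
    endloop
  endfacet
  facet normal -0.8222 0.5692 0.0000
    outer loop
      vertex 2.8 10.3 0.0
      vertex 0.1 6.4 0.0
      vertex 0.1 6.4 10.7
    endloop
  endfacet
  facet normal -0.8222 0.5692 0.0000
    outer loop
      vertex 2.8 10.3 0.0
      vertex 0.1 6.4 10.7
      vertex 2.8 10.3 10.7
    endloop
  endfacet
  facet normal -0.9623 -0.2720 0.0000
    outer loop
      vertex 0.1 6.4 0.0
      vertex 1.4 1.8 0.0
      vertex 1.4 1.8 10.7
    endloop
  endfacet
  facet normal -0.9623 -0.2720 0.0000
    outer loop
      vertex 0.1 6.4 0.0
      vertex 1.4 1.8 10.7
      vertex 0.1 6.4 10.7
    endloop
  endfacet
  facet normal -0.3714 -0.9285 0.0000
    outer loop
      vertex 1.4 1.8 0.0
      vertex 5.9 0.0 0.0
      vertex 5.9 0.0 10.7
    endloop
  endfacet
  facet normal -0.3714 -0.9285 0.0000
    outer loop
      vertex 1.4 1.8 0.0
      vertex 5.9 0.0 10.7
      vertex 1.4 1.8 10.7
    endloop
  endfacet
  facet normal 0.5052 -0.8630 0.0000
    outer loop
      vertex 5.9 0.0 0.0
      vertex 10.0 2.4 0.0
      vertex 10.0 2.4 10.7
    endloop
  endfacet
  facet normal 0.5052 -0.8630 0.0000
    outer loop
      vertex 5.9 0.0 0.0
      vertex 10.0 2.4 10.7
      vertex 5.9 0.0 10.7
    endloop
  endfacet
  facet normal 0.9858 -0.1678 0.0000
    outer loop
      vertex 10.0 2.4 0.0
      vertex 10.8 7.1 0.0
      vertex 10.8 7.1 10.7
    endloop
  endfacet
  facet normal 0.9858 -0.1678 0.0000
    outer loop
      vertex 10.0 2.4 0.0
      vertex 10.8 7.1 10.7
      vertex 10.0 2.4 10.7
    endloop
  endfacet
endsolid part

The G0 Z moves step by Δz≈1.8 mm. Every layer's G1 loop is the same polygon, so the solid is a straight extrusion of it from z=0 to z≈10.7. Closing with flat bottom and top caps and triangulating gives 24 facets — a regular 7-sided prism (a cylinder approximated with 7 flat sides), circumscribed radius ≈ 5.5 mm, height ≈ 10.7 mm.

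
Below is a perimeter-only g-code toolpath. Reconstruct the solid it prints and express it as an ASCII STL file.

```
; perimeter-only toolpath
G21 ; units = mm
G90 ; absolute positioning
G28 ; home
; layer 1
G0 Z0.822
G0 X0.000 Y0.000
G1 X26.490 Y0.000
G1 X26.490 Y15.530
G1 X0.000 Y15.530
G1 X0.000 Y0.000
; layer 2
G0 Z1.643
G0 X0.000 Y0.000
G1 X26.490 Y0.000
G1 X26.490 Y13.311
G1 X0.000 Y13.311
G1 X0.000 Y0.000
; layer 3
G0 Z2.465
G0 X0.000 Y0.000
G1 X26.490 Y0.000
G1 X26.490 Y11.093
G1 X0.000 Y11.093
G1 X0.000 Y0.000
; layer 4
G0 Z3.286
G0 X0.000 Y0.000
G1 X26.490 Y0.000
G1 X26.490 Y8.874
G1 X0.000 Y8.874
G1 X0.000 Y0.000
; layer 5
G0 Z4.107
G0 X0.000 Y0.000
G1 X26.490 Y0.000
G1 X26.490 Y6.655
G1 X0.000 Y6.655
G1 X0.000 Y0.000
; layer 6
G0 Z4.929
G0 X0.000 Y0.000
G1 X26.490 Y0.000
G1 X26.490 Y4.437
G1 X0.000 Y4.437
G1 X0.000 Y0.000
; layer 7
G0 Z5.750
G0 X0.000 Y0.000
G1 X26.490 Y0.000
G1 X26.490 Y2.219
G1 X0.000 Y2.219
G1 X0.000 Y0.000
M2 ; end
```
solid part
  facet normal 0.0000 0.0000 -1.0000
    outer loop
      vertex 26.490 17.748 0.000
      vertex 26.490 0.000 0.000
      vertex 0.000 0.000 0.000
    endloop
  endfacet
  facet normal 0.0000 0.0000 -1.0000
    outer loop
      vertex 0.000 17.748 0.000
      vertex 26.490 17.748 0.000
      vertex 0.000 0.000 0.000
    endloop
  endfacet
  facet normal 0.0000 -1.0000 0.0000
    outer loop
      vertex 0.000 0.000 0.000
      vertex 26.490 0.000 0.000
      vertex 26.490 0.000 6.572
    endloop
  endfacet
  facet normal 0.0000 -1.0000 0.0000
    outer loop
      vertex 0.000 0.000 0.000
      vertex 26.490 0.000 6.572
      vertex 0.000 0.000 6.572
    endloop
  endfacet
  facet normal 0.0000 0.3473 0.9378
    outer loop
      vertex 0.000 0.000 6.572
      vertex 26.490 0.000 6.572
      vertex 26.490 17.748 0.000
    endloop
  endfacet
  facet normal 0.0000 0.3473 0.9378
    outer loop
      vertex 0.000 0.000 6.572
      vertex 26.490 17.748 0.000
      vertex 0.000 17.748 0.000
    endloop
  endfacet
  facet normal -1.0000 0.0000 0.0000
    outer loop
      vertex 0.000 0.000 6.572
      vertex 0.000 17.748 0.000
      vertex 0.000 0.000 0.000
    endloop
  endfacet
  facet normal 1.0000 0.0000 0.0000
    outer loop
      vertex 26.490 0.000 0.000
      vertex 26.490 17.748 0.000
      vertex 26.490 0.000 6.572
    endloop
  endfacet
endsolid part

The G0 Z moves step by Δz≈0.822 mm. The G1 loops shrink linearly with z, so the solid tapers from its base footprint up to z≈6.57. Closing with a flat bottom cap and the tapered top and triangulating gives 8 facets — a wedge (ramp): 26.5 × 17.7 mm base, rising to 6.57 mm along the y=0 edge and sloping linearly to z=0 at y=17.7.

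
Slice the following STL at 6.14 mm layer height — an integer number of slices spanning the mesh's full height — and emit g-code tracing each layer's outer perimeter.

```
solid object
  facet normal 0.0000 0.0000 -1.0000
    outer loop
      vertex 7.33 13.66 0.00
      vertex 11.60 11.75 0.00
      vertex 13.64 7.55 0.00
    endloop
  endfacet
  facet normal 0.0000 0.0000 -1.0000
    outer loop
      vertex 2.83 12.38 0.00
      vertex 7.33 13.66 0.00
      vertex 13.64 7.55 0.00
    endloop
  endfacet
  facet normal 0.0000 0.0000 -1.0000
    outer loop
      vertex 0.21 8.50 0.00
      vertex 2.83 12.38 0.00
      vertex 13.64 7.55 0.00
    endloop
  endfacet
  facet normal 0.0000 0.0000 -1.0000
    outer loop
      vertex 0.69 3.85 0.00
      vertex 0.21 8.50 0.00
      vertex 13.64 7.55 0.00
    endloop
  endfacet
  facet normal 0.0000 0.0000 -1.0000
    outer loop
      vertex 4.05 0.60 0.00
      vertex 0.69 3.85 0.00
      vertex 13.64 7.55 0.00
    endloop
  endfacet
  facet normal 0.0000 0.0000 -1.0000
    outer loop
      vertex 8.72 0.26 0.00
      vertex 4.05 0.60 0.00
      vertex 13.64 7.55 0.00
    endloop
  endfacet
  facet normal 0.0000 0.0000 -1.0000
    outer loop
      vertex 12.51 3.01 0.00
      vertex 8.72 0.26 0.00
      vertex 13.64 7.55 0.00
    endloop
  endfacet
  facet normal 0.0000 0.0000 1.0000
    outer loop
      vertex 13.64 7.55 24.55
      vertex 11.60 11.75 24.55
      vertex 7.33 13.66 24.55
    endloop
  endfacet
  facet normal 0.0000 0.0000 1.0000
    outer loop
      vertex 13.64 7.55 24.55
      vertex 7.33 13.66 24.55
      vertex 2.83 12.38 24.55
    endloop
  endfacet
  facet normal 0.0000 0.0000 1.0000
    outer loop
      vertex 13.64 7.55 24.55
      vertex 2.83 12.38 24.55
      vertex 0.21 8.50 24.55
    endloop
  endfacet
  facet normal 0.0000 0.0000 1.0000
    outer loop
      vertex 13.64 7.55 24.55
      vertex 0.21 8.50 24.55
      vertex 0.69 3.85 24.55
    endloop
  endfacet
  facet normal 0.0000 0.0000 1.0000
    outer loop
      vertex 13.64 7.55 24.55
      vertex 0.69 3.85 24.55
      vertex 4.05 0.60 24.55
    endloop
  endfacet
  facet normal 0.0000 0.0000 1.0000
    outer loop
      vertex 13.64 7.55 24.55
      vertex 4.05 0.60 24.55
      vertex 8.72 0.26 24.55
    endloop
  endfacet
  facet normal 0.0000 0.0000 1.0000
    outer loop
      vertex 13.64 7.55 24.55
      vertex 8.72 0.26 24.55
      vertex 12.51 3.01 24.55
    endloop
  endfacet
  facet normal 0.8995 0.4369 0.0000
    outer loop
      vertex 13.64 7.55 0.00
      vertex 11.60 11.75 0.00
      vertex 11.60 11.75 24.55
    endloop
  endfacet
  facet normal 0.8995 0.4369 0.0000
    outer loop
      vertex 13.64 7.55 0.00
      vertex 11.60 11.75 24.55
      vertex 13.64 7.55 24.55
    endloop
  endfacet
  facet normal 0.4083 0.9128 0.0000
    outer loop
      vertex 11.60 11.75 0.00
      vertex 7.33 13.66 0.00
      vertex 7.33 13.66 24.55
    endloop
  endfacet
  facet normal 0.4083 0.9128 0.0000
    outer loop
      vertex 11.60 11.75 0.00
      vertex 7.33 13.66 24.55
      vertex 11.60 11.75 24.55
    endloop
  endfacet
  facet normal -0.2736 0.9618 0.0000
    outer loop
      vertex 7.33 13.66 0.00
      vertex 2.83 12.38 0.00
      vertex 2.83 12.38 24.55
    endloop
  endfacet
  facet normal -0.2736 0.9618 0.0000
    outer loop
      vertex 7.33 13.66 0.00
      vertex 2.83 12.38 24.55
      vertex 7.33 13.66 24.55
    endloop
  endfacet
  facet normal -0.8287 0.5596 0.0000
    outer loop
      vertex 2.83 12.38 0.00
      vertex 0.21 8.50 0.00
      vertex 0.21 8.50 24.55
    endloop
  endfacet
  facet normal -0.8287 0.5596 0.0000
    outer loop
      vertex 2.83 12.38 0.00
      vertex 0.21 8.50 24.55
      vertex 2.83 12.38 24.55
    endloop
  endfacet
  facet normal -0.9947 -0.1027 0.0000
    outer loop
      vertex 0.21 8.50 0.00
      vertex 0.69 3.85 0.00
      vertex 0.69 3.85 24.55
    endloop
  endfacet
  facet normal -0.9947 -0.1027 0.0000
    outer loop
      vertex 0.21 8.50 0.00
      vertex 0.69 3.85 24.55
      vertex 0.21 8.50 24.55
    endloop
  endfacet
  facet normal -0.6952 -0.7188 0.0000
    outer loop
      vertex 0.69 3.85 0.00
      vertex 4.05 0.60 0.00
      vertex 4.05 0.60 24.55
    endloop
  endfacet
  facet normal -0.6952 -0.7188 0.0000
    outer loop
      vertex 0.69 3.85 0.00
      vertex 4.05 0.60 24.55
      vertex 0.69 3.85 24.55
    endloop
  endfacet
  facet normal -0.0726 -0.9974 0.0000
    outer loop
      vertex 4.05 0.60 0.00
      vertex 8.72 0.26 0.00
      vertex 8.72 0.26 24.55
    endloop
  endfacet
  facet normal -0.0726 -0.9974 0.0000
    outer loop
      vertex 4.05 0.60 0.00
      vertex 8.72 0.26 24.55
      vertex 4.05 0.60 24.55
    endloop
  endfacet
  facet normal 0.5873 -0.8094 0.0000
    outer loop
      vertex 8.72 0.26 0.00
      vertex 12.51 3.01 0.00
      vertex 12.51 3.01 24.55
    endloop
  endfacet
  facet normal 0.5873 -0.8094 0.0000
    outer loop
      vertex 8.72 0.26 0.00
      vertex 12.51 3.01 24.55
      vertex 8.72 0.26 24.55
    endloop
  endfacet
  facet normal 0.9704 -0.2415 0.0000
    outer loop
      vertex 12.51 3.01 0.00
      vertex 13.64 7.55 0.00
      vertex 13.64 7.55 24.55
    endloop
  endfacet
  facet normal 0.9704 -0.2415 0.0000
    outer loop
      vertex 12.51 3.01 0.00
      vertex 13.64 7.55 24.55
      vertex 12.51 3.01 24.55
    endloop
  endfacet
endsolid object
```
; perimeter-only toolpath
G21 ; units = mm
G90 ; absolute positioning
G28 ; home
; layer 1
G0 Z6.14
G0 X13.64 Y7.55
G1 X11.60 Y11.75
G1 X7.33 Y13.66
G1 X2.83 Y12.38
G1 X0.21 Y8.50
G1 X0.69 Y3.85
G1 X4.05 Y0.60
G1 X8.72 Y0.26
G1 X12.51 Y3.01
G1 X13.64 Y7.55
; layer 2
G0 Z12.28
G0 X13.64 Y7.55
G1 X11.60 Y11.75
G1 X7.33 Y13.66
G1 X2.83 Y12.38
G1 X0.21 Y8.50
G1 X0.69 Y3.85
G1 X4.05 Y0.60
G1 X8.72 Y0.26
G1 X12.51 Y3.01
G1 X13.64 Y7.55
; layer 3
G0 Z18.41
G0 X13.64 Y7.55
G1 X11.60 Y11.75
G1 X7.33 Y13.66
G1 X2.83 Y12.38
G1 X0.21 Y8.50
G1 X0.69 Y3.85
G1 X4.05 Y0.60
G1 X8.72 Y0.26
G1 X12.51 Y3.01
G1 X13.64 Y7.55
; layer 4
G0 Z24.55
G0 X13.64 Y7.55
G1 X11.60 Y11.75
G1 X7.33 Y13.66
G1 X2.83 Y12.38
G1 X0.21 Y8.50
G1 X0.69 Y3.85
G1 X4.05 Y0.60
G1 X8.72 Y0.26
G1 X12.51 Y3.01
G1 X13.64 Y7.55
M2 ; end

The solid is a regular 9-sided prism (a cylinder approximated with 9 flat sides), circumscribed radius ≈ 6.84 mm, height ≈ 24.6 mm. Slicing at Δz = 6.14 mm — 4 equal slices spanning the solid's height, so layer i sits at z = i·h/4 — gives 4 non-empty perimeters. Each is a 9-segment closed polygon; G0 lifts to the layer z and rapids to the start vertex, then G1 traces the edges.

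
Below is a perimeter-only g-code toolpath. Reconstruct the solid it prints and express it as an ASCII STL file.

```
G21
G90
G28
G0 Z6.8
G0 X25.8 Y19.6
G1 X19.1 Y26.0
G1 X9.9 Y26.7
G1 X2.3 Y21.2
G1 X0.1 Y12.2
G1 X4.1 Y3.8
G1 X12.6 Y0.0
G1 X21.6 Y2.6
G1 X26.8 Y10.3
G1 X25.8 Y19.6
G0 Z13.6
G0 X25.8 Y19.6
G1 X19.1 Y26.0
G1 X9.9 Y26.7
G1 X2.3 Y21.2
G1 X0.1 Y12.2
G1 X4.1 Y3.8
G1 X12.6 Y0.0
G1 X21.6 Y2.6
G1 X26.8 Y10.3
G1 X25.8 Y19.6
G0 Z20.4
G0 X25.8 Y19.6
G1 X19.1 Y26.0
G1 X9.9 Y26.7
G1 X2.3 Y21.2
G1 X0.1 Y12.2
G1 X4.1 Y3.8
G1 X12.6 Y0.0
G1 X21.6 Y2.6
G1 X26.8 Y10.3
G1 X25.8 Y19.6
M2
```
solid part
  facet normal 0.0000 0.0000 -1.0000
    outer loop
      vertex 9.9 26.7 0.0
      vertex 19.1 26.0 0.0
      vertex 25.8 19.6 0.0
    endloop
  endfacet
  facet normal 0.0000 0.0000 -1.0000
    outer loop
      vertex 2.3 21.2 0.0
      vertex 9.9 26.7 0.0
      vertex 25.8 19.6 0.0
    endloop
  endfacet
  facet normal 0.0000 0.0000 -1.0000
    outer loop
      vertex 0.1 12.2 0.0
      vertex 2.3 21.2 0.0
      vertex 25.8 19.6 0.0
    endloop
  endfacet
  facet normal 0.0000 0.0000 -1.0000
    outer loop
      vertex 4.1 3.8 0.0
      vertex 0.1 12.2 0.0
      vertex 25.8 19.6 0.0
    endloop
  endfacet
  facet normal 0.0000 0.0000 -1.0000
    outer loop
      vertex 12.6 0.0 0.0
      vertex 4.1 3.8 0.0
      vertex 25.8 19.6 0.0
    endloop
  endfacet
  facet normal 0.0000 0.0000 -1.0000
    outer loop
      vertex 21.6 2.6 0.0
      vertex 12.6 0.0 0.0
      vertex 25.8 19.6 0.0
    endloop
  endfacet
  facet normal 0.0000 0.0000 -1.0000
    outer loop
      vertex 26.8 10.3 0.0
      vertex 21.6 2.6 0.0
      vertex 25.8 19.6 0.0
    endloop
  endfacet
  facet normal 0.0000 0.0000 1.0000
    outer loop
      vertex 25.8 19.6 20.4
      vertex 19.1 26.0 20.4
      vertex 9.9 26.7 20.4
    endloop
  endfacet
  facet normal 0.0000 0.0000 1.0000
    outer loop
      vertex 25.8 19.6 20.4
      vertex 9.9 26.7 20.4
      vertex 2.3 21.2 20.4
    endloop
  endfacet
  facet normal 0.0000 0.0000 1.0000
    outer loop
      vertex 25.8 19.6 20.4
      vertex 2.3 21.2 20.4
      vertex 0.1 12.2 20.4
    endloop
  endfacet
  facet normal 0.0000 0.0000 1.0000
    outer loop
      vertex 25.8 19.6 20.4
      vertex 0.1 12.2 20.4
      vertex 4.1 3.8 20.4
    endloop
  endfacet
  facet normal 0.0000 0.0000 1.0000
    outer loop
      vertex 25.8 19.6 20.4
      vertex 4.1 3.8 20.4
      vertex 12.6 0.0 20.4
    endloop
  endfacet
  facet normal 0.0000 0.0000 1.0000
    outer loop
      vertex 25.8 19.6 20.4
      vertex 12.6 0.0 20.4
      vertex 21.6 2.6 20.4
    endloop
  endfacet
  facet normal 0.0000 0.0000 1.0000
    outer loop
      vertex 25.8 19.6 20.4
      vertex 21.6 2.6 20.4
      vertex 26.8 10.3 20.4
    endloop
  endfacet
  facet normal 0.6907 0.7231 0.0000
    outer loop
      vertex 25.8 19.6 0.0
      vertex 19.1 26.0 0.0
      vertex 19.1 26.0 20.4
    endloop
  endfacet
  facet normal 0.6907 0.7231 0.0000
    outer loop
      vertex 25.8 19.6 0.0
      vertex 19.1 26.0 20.4
      vertex 25.8 19.6 20.4
    endloop
  endfacet
  facet normal 0.0759 0.9971 0.0000
    outer loop
      vertex 19.1 26.0 0.0
      vertex 9.9 26.7 0.0
      vertex 9.9 26.7 20.4
    endloop
  endfacet
  facet normal 0.0759 0.9971 0.0000
    outer loop
      vertex 19.1 26.0 0.0
      vertex 9.9 26.7 20.4
      vertex 19.1 26.0 20.4
    endloop
  endfacet
  facet normal -0.5863 0.8101 0.0000
    outer loop
      vertex 9.9 26.7 0.0
      vertex 2.3 21.2 0.0
      vertex 2.3 21.2 20.4
    endloop
  endfacet
  facet normal -0.5863 0.8101 0.0000
    outer loop
      vertex 9.9 26.7 0.0
      vertex 2.3 21.2 20.4
      vertex 9.9 26.7 20.4
    endloop
  endfacet
  facet normal -0.9714 0.2375 0.0000
    outer loop
      vertex 2.3 21.2 0.0
      vertex 0.1 12.2 0.0
      vertex 0.1 12.2 20.4
    endloop
  endfacet
  facet normal -0.9714 0.2375 0.0000
    outer loop
      vertex 2.3 21.2 0.0
      vertex 0.1 12.2 20.4
      vertex 2.3 21.2 20.4
    endloop
  endfacet
  facet normal -0.9029 -0.4299 0.0000
    outer loop
      vertex 0.1 12.2 0.0
      vertex 4.1 3.8 0.0
      vertex 4.1 3.8 20.4
    endloop
  endfacet
  facet normal -0.9029 -0.4299 0.0000
    outer loop
      vertex 0.1 12.2 0.0
      vertex 4.1 3.8 20.4
      vertex 0.1 12.2 20.4
    endloop
  endfacet
  facet normal -0.4081 -0.9129 0.0000
    outer loop
      vertex 4.1 3.8 0.0
      vertex 12.6 0.0 0.0
      vertex 12.6 0.0 20.4
    endloop
  endfacet
  facet normal -0.4081 -0.9129 0.0000
    outer loop
      vertex 4.1 3.8 0.0
      vertex 12.6 0.0 20.4
      vertex 4.1 3.8 20.4
    endloop
  endfacet
  facet normal 0.2775 -0.9607 0.0000
    outer loop
      vertex 12.6 0.0 0.0
      vertex 21.6 2.6 0.0
      vertex 21.6 2.6 20.4
    endloop
  endfacet
  facet normal 0.2775 -0.9607 0.0000
    outer loop
      vertex 12.6 0.0 0.0
      vertex 21.6 2.6 20.4
      vertex 12.6 0.0 20.4
    endloop
  endfacet
  facet normal 0.8287 -0.5597 0.0000
    outer loop
      vertex 21.6 2.6 0.0
      vertex 26.8 10.3 0.0
      vertex 26.8 10.3 20.4
    endloop
  endfacet
  facet normal 0.8287 -0.5597 0.0000
    outer loop
      vertex 21.6 2.6 0.0
      vertex 26.8 10.3 20.4
      vertex 21.6 2.6 20.4
    endloop
  endfacet
  facet normal 0.9943 0.1069 0.0000
    outer loop
      vertex 26.8 10.3 0.0
      vertex 25.8 19.6 0.0
      vertex 25.8 19.6 20.4
    endloop
  endfacet
  facet normal 0.9943 0.1069 0.0000
    outer loop
      vertex 26.8 10.3 0.0
      vertex 25.8 19.6 20.4
      vertex 26.8 10.3 20.4
    endloop
  endfacet
endsolid part

The G0 Z moves step by Δz≈6.8 mm. Every layer's G1 loop is the same polygon, so the solid is a straight extrusion of it from z=0 to z≈20.4. Closing with flat bottom and top caps and triangulating gives 32 facets — a regular 9-sided prism (a cylinder approximated with 9 flat sides), circumscribed radius ≈ 13.6 mm, height ≈ 20.4 mm.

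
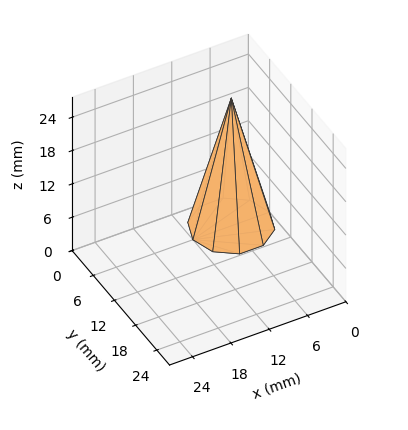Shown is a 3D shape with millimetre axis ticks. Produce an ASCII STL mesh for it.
Reading the render: the shape is a regular 10-sided pyramid, base circumscribed radius ≈ 6 mm, apex at z ≈ 23 mm (dimensions read to the nearest mm from the axis ticks). For the STL, each face is triangulated and given an outward normal.

solid part
  facet normal 0.0000 0.0000 -1.0000
    outer loop
      vertex 7.85 11.71 0.00
      vertex 10.85 9.53 0.00
      vertex 12.00 6.00 0.00
    endloop
  endfacet
  facet normal 0.0000 0.0000 -1.0000
    outer loop
      vertex 4.15 11.71 0.00
      vertex 7.85 11.71 0.00
      vertex 12.00 6.00 0.00
    endloop
  endfacet
  facet normal 0.0000 0.0000 -1.0000
    outer loop
      vertex 1.15 9.53 0.00
      vertex 4.15 11.71 0.00
      vertex 12.00 6.00 0.00
    endloop
  endfacet
  facet normal 0.0000 0.0000 -1.0000
    outer loop
      vertex 0.00 6.00 0.00
      vertex 1.15 9.53 0.00
      vertex 12.00 6.00 0.00
    endloop
  endfacet
  facet normal 0.0000 0.0000 -1.0000
    outer loop
      vertex 1.15 2.47 0.00
      vertex 0.00 6.00 0.00
      vertex 12.00 6.00 0.00
    endloop
  endfacet
  facet normal 0.0000 0.0000 -1.0000
    outer loop
      vertex 4.15 0.29 0.00
      vertex 1.15 2.47 0.00
      vertex 12.00 6.00 0.00
    endloop
  endfacet
  facet normal 0.0000 0.0000 -1.0000
    outer loop
      vertex 7.85 0.29 0.00
      vertex 4.15 0.29 0.00
      vertex 12.00 6.00 0.00
    endloop
  endfacet
  facet normal 0.0000 0.0000 -1.0000
    outer loop
      vertex 10.85 2.47 0.00
      vertex 7.85 0.29 0.00
      vertex 12.00 6.00 0.00
    endloop
  endfacet
  facet normal 0.9229 0.3006 0.2407
    outer loop
      vertex 12.00 6.00 0.00
      vertex 10.85 9.53 0.00
      vertex 6.00 6.00 23.00
    endloop
  endfacet
  facet normal 0.5706 0.7852 0.2408
    outer loop
      vertex 10.85 9.53 0.00
      vertex 7.85 11.71 0.00
      vertex 6.00 6.00 23.00
    endloop
  endfacet
  facet normal 0.0000 0.9705 0.2409
    outer loop
      vertex 7.85 11.71 0.00
      vertex 4.15 11.71 0.00
      vertex 6.00 6.00 23.00
    endloop
  endfacet
  facet normal -0.5706 0.7852 0.2408
    outer loop
      vertex 4.15 11.71 0.00
      vertex 1.15 9.53 0.00
      vertex 6.00 6.00 23.00
    endloop
  endfacet
  facet normal -0.9229 0.3006 0.2407
    outer loop
      vertex 1.15 9.53 0.00
      vertex 0.00 6.00 0.00
      vertex 6.00 6.00 23.00
    endloop
  endfacet
  facet normal -0.9229 -0.3006 0.2407
    outer loop
      vertex 0.00 6.00 0.00
      vertex 1.15 2.47 0.00
      vertex 6.00 6.00 23.00
    endloop
  endfacet
  facet normal -0.5706 -0.7852 0.2408
    outer loop
      vertex 1.15 2.47 0.00
      vertex 4.15 0.29 0.00
      vertex 6.00 6.00 23.00
    endloop
  endfacet
  facet normal 0.0000 -0.9705 0.2409
    outer loop
      vertex 4.15 0.29 0.00
      vertex 7.85 0.29 0.00
      vertex 6.00 6.00 23.00
    endloop
  endfacet
  facet normal 0.5706 -0.7852 0.2408
    outer loop
      vertex 7.85 0.29 0.00
      vertex 10.85 2.47 0.00
      vertex 6.00 6.00 23.00
    endloop
  endfacet
  facet normal 0.9229 -0.3006 0.2407
    outer loop
      vertex 10.85 2.47 0.00
      vertex 12.00 6.00 0.00
      vertex 6.00 6.00 23.00
    endloop
  endfacet
endsolid part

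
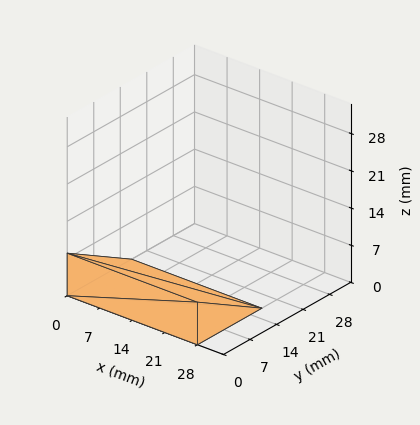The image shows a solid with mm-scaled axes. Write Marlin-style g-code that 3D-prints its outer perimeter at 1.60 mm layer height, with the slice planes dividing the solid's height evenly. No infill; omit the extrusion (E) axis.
Reading the render: the shape is a wedge (ramp): 28 × 17 mm base, rising to 8 mm along the y=0 edge and sloping linearly to z=0 at y=17 (dimensions read to the nearest mm from the axis ticks). For the g-code, the solid's height is divided into equal slices at the stated Δz and each level perimeter traced with G1 moves after a G0 lift.

; perimeter-only toolpath
G21 ; units = mm
G90 ; absolute positioning
G28 ; home
; layer 1
G0 Z1.60
G0 X0.00 Y0.00
G1 X28.00 Y0.00
G1 X28.00 Y13.60
G1 X0.00 Y13.60
G1 X0.00 Y0.00
; layer 2
G0 Z3.20
G0 X0.00 Y0.00
G1 X28.00 Y0.00
G1 X28.00 Y10.20
G1 X0.00 Y10.20
G1 X0.00 Y0.00
; layer 3
G0 Z4.80
G0 X0.00 Y0.00
G1 X28.00 Y0.00
G1 X28.00 Y6.80
G1 X0.00 Y6.80
G1 X0.00 Y0.00
; layer 4
G0 Z6.40
G0 X0.00 Y0.00
G1 X28.00 Y0.00
G1 X28.00 Y3.40
G1 X0.00 Y3.40
G1 X0.00 Y0.00
M2 ; end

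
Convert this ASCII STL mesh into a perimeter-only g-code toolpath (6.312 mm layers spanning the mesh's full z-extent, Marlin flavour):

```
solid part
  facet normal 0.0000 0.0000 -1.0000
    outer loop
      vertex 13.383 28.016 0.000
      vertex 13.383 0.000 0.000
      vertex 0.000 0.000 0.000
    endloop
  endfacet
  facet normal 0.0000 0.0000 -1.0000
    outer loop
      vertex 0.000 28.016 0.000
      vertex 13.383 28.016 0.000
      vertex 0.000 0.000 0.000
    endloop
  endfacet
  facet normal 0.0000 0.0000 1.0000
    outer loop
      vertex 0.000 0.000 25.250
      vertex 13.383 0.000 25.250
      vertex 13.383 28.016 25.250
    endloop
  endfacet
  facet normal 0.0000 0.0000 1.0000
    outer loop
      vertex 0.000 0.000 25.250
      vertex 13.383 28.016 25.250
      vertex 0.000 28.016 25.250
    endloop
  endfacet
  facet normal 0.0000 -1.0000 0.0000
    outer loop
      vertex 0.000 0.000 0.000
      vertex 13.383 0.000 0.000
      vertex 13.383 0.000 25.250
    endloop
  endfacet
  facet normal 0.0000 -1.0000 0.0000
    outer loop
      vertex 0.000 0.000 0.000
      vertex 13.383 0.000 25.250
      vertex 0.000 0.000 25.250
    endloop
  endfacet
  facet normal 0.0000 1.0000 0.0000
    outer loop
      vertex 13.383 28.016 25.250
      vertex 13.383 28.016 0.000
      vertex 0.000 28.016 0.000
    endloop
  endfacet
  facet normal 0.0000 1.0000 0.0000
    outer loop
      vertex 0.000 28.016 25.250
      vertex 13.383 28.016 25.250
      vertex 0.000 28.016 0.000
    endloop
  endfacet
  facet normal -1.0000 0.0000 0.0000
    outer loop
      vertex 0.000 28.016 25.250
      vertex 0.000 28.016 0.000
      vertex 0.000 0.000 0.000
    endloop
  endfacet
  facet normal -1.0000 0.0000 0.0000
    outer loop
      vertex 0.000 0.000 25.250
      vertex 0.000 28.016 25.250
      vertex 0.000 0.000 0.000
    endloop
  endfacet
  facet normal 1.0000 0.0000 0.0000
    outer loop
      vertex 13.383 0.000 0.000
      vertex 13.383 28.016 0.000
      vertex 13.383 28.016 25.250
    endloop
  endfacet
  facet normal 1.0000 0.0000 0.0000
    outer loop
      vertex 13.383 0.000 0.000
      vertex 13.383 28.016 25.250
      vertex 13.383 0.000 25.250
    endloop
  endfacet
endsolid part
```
; perimeter-only toolpath
G21 ; units = mm
G90 ; absolute positioning
G28 ; home
; layer 1
G0 Z6.312
G0 X0.000 Y0.000
G1 X13.383 Y0.000
G1 X13.383 Y28.016
G1 X0.000 Y28.016
G1 X0.000 Y0.000
; layer 2
G0 Z12.625
G0 X0.000 Y0.000
G1 X13.383 Y0.000
G1 X13.383 Y28.016
G1 X0.000 Y28.016
G1 X0.000 Y0.000
; layer 3
G0 Z18.938
G0 X0.000 Y0.000
G1 X13.383 Y0.000
G1 X13.383 Y28.016
G1 X0.000 Y28.016
G1 X0.000 Y0.000
; layer 4
G0 Z25.250
G0 X0.000 Y0.000
G1 X13.383 Y0.000
G1 X13.383 Y28.016
G1 X0.000 Y28.016
G1 X0.000 Y0.000
M2 ; end

The solid is a rectangular box, roughly 13.4 × 28 mm footprint and 25.2 mm tall. Slicing at Δz = 6.312 mm — 4 equal slices spanning the solid's height, so layer i sits at z = i·h/4 — gives 4 non-empty perimeters. Each is a 4-segment closed polygon; G0 lifts to the layer z and rapids to the start vertex, then G1 traces the edges.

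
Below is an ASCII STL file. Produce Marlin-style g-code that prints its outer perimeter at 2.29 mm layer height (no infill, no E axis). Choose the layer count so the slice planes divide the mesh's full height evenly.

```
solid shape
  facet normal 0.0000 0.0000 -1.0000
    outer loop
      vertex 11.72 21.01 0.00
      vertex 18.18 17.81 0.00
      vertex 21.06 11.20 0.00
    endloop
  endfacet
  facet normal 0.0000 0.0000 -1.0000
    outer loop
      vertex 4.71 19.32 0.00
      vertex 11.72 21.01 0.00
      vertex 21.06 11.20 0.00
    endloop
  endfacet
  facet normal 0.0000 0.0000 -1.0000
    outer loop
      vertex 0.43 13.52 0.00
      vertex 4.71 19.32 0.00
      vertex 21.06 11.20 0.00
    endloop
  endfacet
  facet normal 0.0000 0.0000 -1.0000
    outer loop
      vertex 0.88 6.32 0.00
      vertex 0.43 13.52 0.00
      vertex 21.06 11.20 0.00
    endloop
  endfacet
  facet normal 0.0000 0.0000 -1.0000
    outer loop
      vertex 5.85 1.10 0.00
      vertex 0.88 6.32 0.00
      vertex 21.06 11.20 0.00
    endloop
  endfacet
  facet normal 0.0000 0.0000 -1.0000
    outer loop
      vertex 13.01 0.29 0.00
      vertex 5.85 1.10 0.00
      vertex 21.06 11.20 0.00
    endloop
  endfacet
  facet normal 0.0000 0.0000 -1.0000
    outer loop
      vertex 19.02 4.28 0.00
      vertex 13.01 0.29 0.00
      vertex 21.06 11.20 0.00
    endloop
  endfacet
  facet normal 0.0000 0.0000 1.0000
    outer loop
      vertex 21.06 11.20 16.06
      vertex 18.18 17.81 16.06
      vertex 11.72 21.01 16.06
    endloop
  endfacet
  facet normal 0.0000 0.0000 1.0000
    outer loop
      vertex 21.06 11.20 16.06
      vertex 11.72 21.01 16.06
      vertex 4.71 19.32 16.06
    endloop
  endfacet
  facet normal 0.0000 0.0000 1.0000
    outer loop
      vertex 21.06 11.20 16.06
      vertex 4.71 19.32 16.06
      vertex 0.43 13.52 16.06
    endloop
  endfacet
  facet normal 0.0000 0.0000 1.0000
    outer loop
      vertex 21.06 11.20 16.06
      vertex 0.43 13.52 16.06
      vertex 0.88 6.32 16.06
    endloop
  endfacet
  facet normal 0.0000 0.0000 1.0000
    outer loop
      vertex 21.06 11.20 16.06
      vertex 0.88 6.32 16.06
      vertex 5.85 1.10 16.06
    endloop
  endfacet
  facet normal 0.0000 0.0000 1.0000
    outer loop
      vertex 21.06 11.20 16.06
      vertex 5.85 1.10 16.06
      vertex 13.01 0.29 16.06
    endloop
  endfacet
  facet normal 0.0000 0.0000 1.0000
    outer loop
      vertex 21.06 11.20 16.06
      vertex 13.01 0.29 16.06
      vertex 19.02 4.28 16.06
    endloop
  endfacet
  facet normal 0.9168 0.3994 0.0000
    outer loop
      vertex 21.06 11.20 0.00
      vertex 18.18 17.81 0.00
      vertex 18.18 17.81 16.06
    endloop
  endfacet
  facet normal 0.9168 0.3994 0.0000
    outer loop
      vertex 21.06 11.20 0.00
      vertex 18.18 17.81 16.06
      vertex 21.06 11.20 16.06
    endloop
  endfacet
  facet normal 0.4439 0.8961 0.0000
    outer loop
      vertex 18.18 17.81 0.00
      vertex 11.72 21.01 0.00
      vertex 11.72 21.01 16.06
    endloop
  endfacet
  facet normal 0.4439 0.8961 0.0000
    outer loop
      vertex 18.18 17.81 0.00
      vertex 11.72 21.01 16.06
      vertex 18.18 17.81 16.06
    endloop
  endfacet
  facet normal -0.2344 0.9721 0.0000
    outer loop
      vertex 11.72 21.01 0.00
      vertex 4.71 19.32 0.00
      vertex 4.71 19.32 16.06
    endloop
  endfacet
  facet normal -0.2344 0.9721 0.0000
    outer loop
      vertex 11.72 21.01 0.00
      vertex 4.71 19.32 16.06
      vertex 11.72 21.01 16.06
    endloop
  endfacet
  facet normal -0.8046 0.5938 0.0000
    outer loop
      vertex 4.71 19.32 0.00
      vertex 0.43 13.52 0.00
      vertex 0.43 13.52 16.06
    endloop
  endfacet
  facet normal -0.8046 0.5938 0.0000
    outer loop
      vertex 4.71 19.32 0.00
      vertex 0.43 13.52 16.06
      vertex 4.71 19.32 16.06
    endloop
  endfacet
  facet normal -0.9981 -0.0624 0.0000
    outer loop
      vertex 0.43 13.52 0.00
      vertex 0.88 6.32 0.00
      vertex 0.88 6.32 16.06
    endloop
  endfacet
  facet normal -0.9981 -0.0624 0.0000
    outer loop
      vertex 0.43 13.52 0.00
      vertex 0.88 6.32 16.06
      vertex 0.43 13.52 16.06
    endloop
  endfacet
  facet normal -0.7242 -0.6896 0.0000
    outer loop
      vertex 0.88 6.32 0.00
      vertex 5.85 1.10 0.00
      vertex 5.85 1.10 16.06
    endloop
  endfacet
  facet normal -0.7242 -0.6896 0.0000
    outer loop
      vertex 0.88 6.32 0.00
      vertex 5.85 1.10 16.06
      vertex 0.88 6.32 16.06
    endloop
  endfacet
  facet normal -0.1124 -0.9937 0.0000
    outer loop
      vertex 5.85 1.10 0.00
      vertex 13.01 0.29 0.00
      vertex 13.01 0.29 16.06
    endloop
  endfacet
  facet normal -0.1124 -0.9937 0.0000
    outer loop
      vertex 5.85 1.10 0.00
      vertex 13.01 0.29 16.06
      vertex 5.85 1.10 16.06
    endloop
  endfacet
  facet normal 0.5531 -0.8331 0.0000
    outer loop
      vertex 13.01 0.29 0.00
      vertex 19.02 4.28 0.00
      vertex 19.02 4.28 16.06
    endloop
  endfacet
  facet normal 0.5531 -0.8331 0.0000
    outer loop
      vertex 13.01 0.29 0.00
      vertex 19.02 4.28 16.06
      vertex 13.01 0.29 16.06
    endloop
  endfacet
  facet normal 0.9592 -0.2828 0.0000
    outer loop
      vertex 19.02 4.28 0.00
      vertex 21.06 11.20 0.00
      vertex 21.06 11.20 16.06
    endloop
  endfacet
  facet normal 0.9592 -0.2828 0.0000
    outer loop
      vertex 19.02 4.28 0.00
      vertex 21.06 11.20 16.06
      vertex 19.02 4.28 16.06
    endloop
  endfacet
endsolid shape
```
; perimeter-only toolpath
G21 ; units = mm
G90 ; absolute positioning
G28 ; home
; layer 1
G0 Z2.29
G0 X21.06 Y11.20
G1 X18.18 Y17.81
G1 X11.72 Y21.01
G1 X4.71 Y19.32
G1 X0.43 Y13.52
G1 X0.88 Y6.32
G1 X5.85 Y1.10
G1 X13.01 Y0.29
G1 X19.02 Y4.28
G1 X21.06 Y11.20
; layer 2
G0 Z4.59
G0 X21.06 Y11.20
G1 X18.18 Y17.81
G1 X11.72 Y21.01
G1 X4.71 Y19.32
G1 X0.43 Y13.52
G1 X0.88 Y6.32
G1 X5.85 Y1.10
G1 X13.01 Y0.29
G1 X19.02 Y4.28
G1 X21.06 Y11.20
; layer 3
G0 Z6.88
G0 X21.06 Y11.20
G1 X18.18 Y17.81
G1 X11.72 Y21.01
G1 X4.71 Y19.32
G1 X0.43 Y13.52
G1 X0.88 Y6.32
G1 X5.85 Y1.10
G1 X13.01 Y0.29
G1 X19.02 Y4.28
G1 X21.06 Y11.20
; layer 4
G0 Z9.18
G0 X21.06 Y11.20
G1 X18.18 Y17.81
G1 X11.72 Y21.01
G1 X4.71 Y19.32
G1 X0.43 Y13.52
G1 X0.88 Y6.32
G1 X5.85 Y1.10
G1 X13.01 Y0.29
G1 X19.02 Y4.28
G1 X21.06 Y11.20
; layer 5
G0 Z11.47
G0 X21.06 Y11.20
G1 X18.18 Y17.81
G1 X11.72 Y21.01
G1 X4.71 Y19.32
G1 X0.43 Y13.52
G1 X0.88 Y6.32
G1 X5.85 Y1.10
G1 X13.01 Y0.29
G1 X19.02 Y4.28
G1 X21.06 Y11.20
; layer 6
G0 Z13.77
G0 X21.06 Y11.20
G1 X18.18 Y17.81
G1 X11.72 Y21.01
G1 X4.71 Y19.32
G1 X0.43 Y13.52
G1 X0.88 Y6.32
G1 X5.85 Y1.10
G1 X13.01 Y0.29
G1 X19.02 Y4.28
G1 X21.06 Y11.20
; layer 7
G0 Z16.06
G0 X21.06 Y11.20
G1 X18.18 Y17.81
G1 X11.72 Y21.01
G1 X4.71 Y19.32
G1 X0.43 Y13.52
G1 X0.88 Y6.32
G1 X5.85 Y1.10
G1 X13.01 Y0.29
G1 X19.02 Y4.28
G1 X21.06 Y11.20
M2 ; end

The solid is a regular 9-sided prism (a cylinder approximated with 9 flat sides), circumscribed radius ≈ 10.5 mm, height ≈ 16.1 mm. Slicing at Δz = 2.29 mm — 7 equal slices spanning the solid's height, so layer i sits at z = i·h/7 — gives 7 non-empty perimeters. Each is a 9-segment closed polygon; G0 lifts to the layer z and rapids to the start vertex, then G1 traces the edges.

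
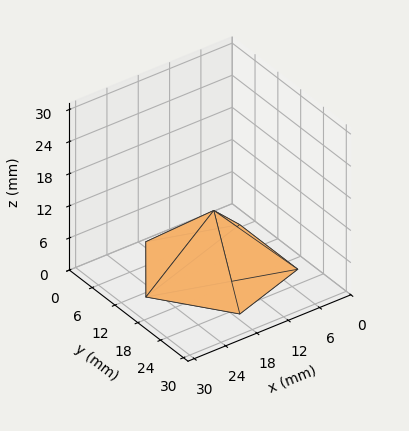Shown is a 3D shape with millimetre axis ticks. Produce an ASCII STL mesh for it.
Reading the render: the shape is a regular 5-sided pyramid, base circumscribed radius ≈ 13 mm, apex at z ≈ 11 mm (dimensions read to the nearest mm from the axis ticks). For the STL, each face is triangulated and given an outward normal.

solid part
  facet normal 0.0000 0.0000 -1.0000
    outer loop
      vertex 2.48 20.64 0.00
      vertex 17.02 25.36 0.00
      vertex 26.00 13.00 0.00
    endloop
  endfacet
  facet normal 0.0000 0.0000 -1.0000
    outer loop
      vertex 2.48 5.36 0.00
      vertex 2.48 20.64 0.00
      vertex 26.00 13.00 0.00
    endloop
  endfacet
  facet normal 0.0000 0.0000 -1.0000
    outer loop
      vertex 17.02 0.64 0.00
      vertex 2.48 5.36 0.00
      vertex 26.00 13.00 0.00
    endloop
  endfacet
  facet normal 0.5848 0.4248 0.6911
    outer loop
      vertex 26.00 13.00 0.00
      vertex 17.02 25.36 0.00
      vertex 13.00 13.00 11.00
    endloop
  endfacet
  facet normal -0.2232 0.6875 0.6910
    outer loop
      vertex 17.02 25.36 0.00
      vertex 2.48 20.64 0.00
      vertex 13.00 13.00 11.00
    endloop
  endfacet
  facet normal -0.7227 0.0000 0.6912
    outer loop
      vertex 2.48 20.64 0.00
      vertex 2.48 5.36 0.00
      vertex 13.00 13.00 11.00
    endloop
  endfacet
  facet normal -0.2232 -0.6875 0.6910
    outer loop
      vertex 2.48 5.36 0.00
      vertex 17.02 0.64 0.00
      vertex 13.00 13.00 11.00
    endloop
  endfacet
  facet normal 0.5848 -0.4248 0.6911
    outer loop
      vertex 17.02 0.64 0.00
      vertex 26.00 13.00 0.00
      vertex 13.00 13.00 11.00
    endloop
  endfacet
endsolid part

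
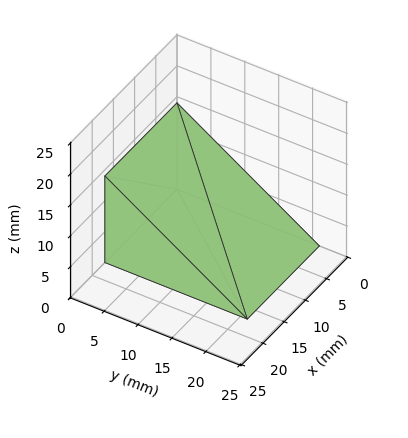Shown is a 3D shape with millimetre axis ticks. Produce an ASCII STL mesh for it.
Reading the render: the shape is a wedge (ramp): 17 × 21 mm base, rising to 14 mm along the y=0 edge and sloping linearly to z=0 at y=21 (dimensions read to the nearest mm from the axis ticks). For the STL, each face is triangulated and given an outward normal.

solid part
  facet normal 0.0000 0.0000 -1.0000
    outer loop
      vertex 17.000 21.000 0.000
      vertex 17.000 0.000 0.000
      vertex 0.000 0.000 0.000
    endloop
  endfacet
  facet normal 0.0000 0.0000 -1.0000
    outer loop
      vertex 0.000 21.000 0.000
      vertex 17.000 21.000 0.000
      vertex 0.000 0.000 0.000
    endloop
  endfacet
  facet normal 0.0000 -1.0000 0.0000
    outer loop
      vertex 0.000 0.000 0.000
      vertex 17.000 0.000 0.000
      vertex 17.000 0.000 14.000
    endloop
  endfacet
  facet normal 0.0000 -1.0000 0.0000
    outer loop
      vertex 0.000 0.000 0.000
      vertex 17.000 0.000 14.000
      vertex 0.000 0.000 14.000
    endloop
  endfacet
  facet normal 0.0000 0.5547 0.8321
    outer loop
      vertex 0.000 0.000 14.000
      vertex 17.000 0.000 14.000
      vertex 17.000 21.000 0.000
    endloop
  endfacet
  facet normal 0.0000 0.5547 0.8321
    outer loop
      vertex 0.000 0.000 14.000
      vertex 17.000 21.000 0.000
      vertex 0.000 21.000 0.000
    endloop
  endfacet
  facet normal -1.0000 0.0000 0.0000
    outer loop
      vertex 0.000 0.000 14.000
      vertex 0.000 21.000 0.000
      vertex 0.000 0.000 0.000
    endloop
  endfacet
  facet normal 1.0000 0.0000 0.0000
    outer loop
      vertex 17.000 0.000 0.000
      vertex 17.000 21.000 0.000
      vertex 17.000 0.000 14.000
    endloop
  endfacet
endsolid part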